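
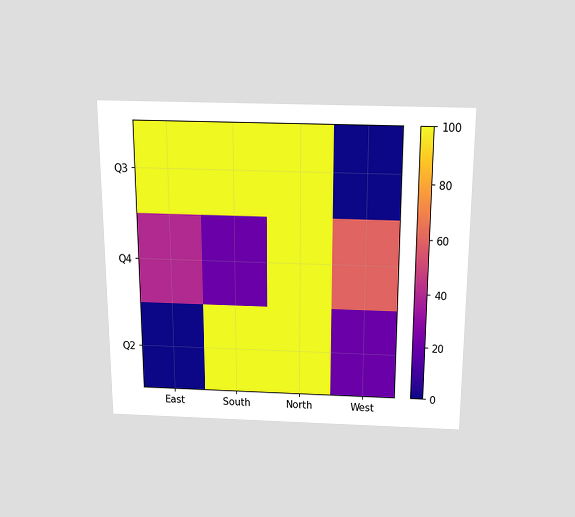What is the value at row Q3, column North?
The chart is viewed slightly from above. Matching cell (Q3, North) against the colorbar gives 100.

100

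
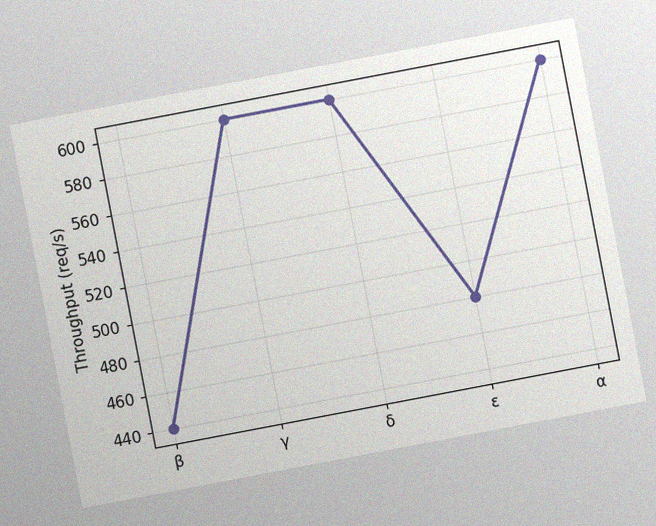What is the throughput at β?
440req/s

The chart is tilted about 11° counter-clockwise, with some photo noise. At β, the line is at 440req/s.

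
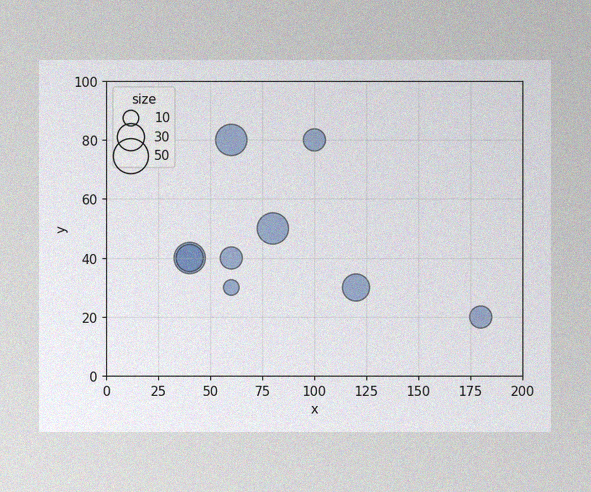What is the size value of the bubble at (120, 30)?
30

The image has some photo noise and uneven lighting. Matching the bubble at (120, 30) against the size legend gives 30.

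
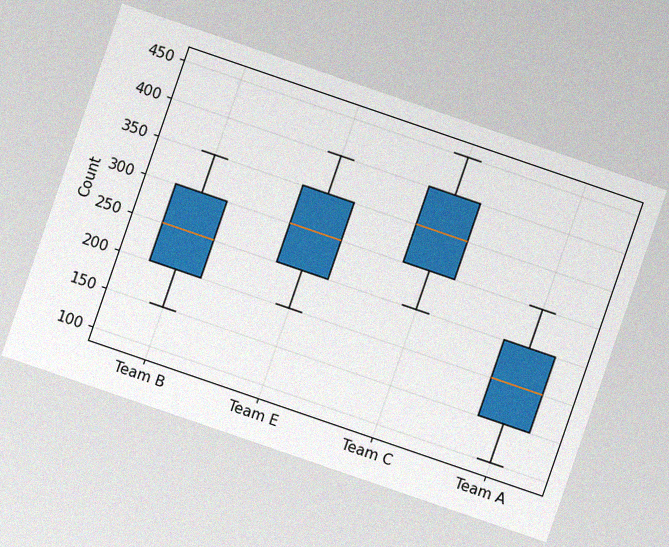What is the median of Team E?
300

The chart is tilted about 19° clockwise, with some photo noise. The median line in the Team E box sits at 300.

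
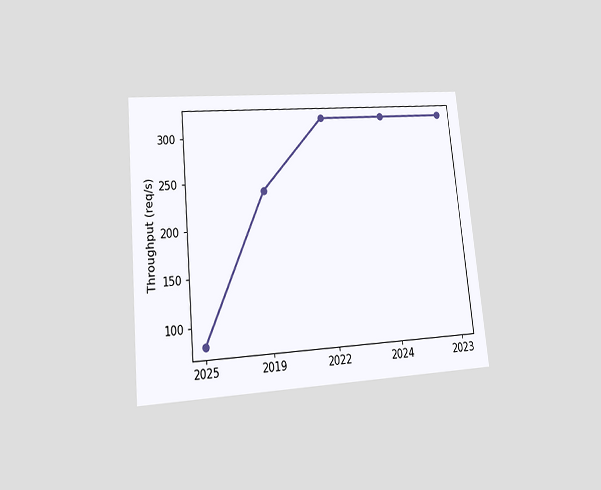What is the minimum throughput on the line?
80req/s

The chart is tilted about 6° counter-clockwise and viewed at a slight angle. The lowest point is at 2025, and reading across to the y-axis gives 80req/s.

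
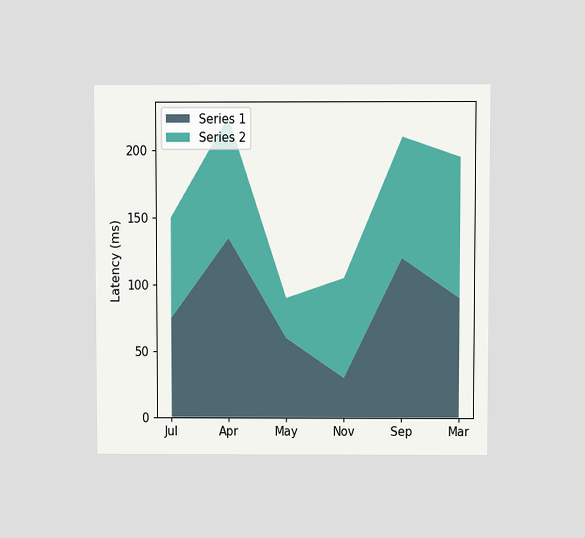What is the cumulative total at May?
The chart is viewed at a slight angle. The stacked total at May reaches 90ms.

90ms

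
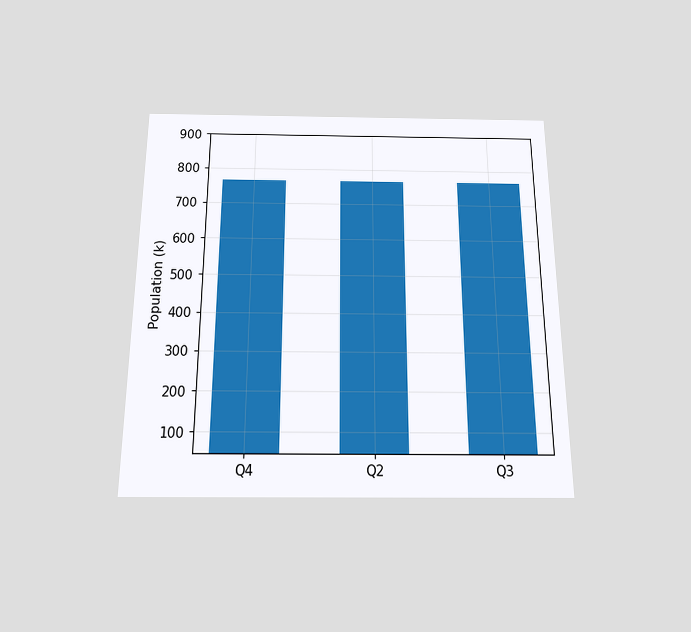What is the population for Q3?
765k

The chart is viewed slightly from below. Reading along the chart's y-axis, the Q3 bar reaches 765k.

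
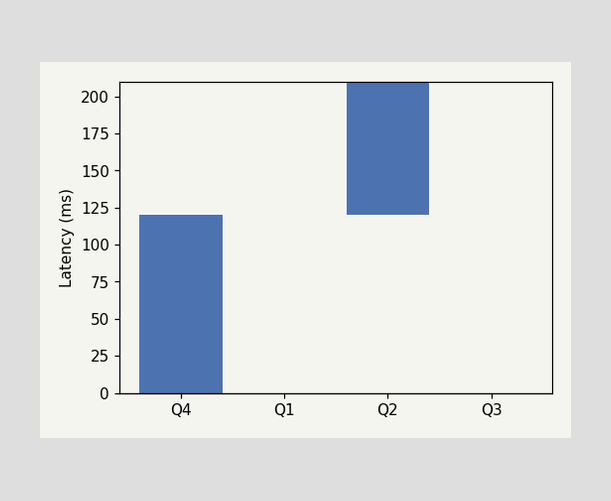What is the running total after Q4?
120ms

After Q4 the running total reaches 120ms.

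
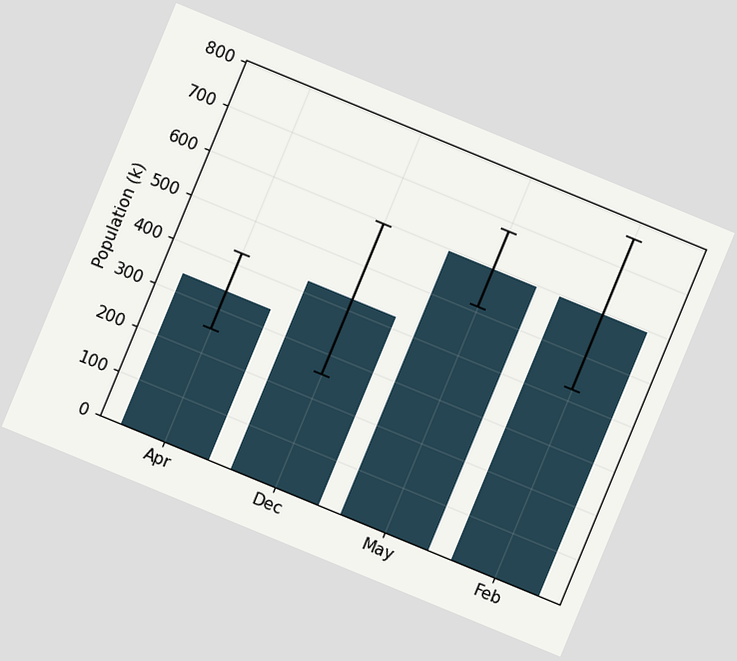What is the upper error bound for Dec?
595k

The chart is tilted about 22° clockwise. The Dec bar's upper whisker reaches 595k.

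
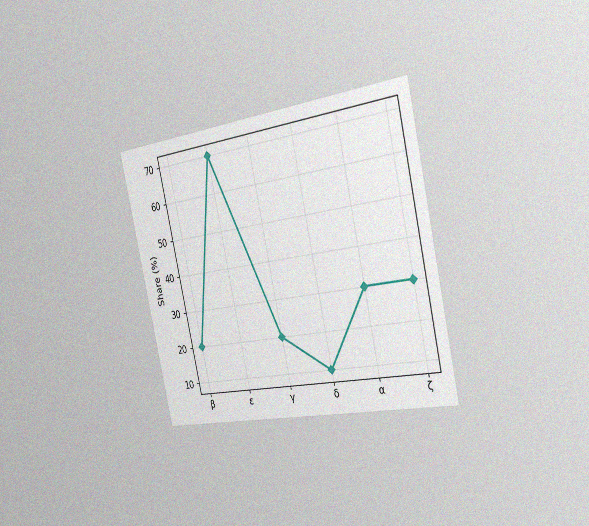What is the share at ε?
The chart is tilted about 13° counter-clockwise and viewed slightly from the right, with some photo noise. At ε, the line is at 70%.

70%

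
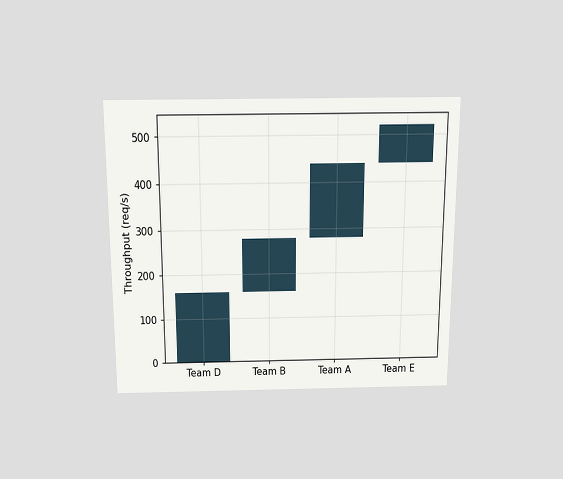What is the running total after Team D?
160req/s

The chart is viewed slightly from above. After Team D the running total reaches 160req/s.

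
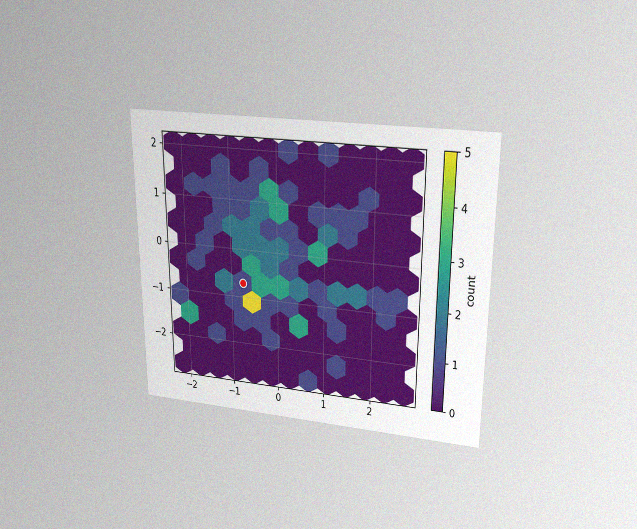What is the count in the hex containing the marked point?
The chart is viewed slightly from above, with some photo noise. The marked hex reads 1 on the colorbar.

1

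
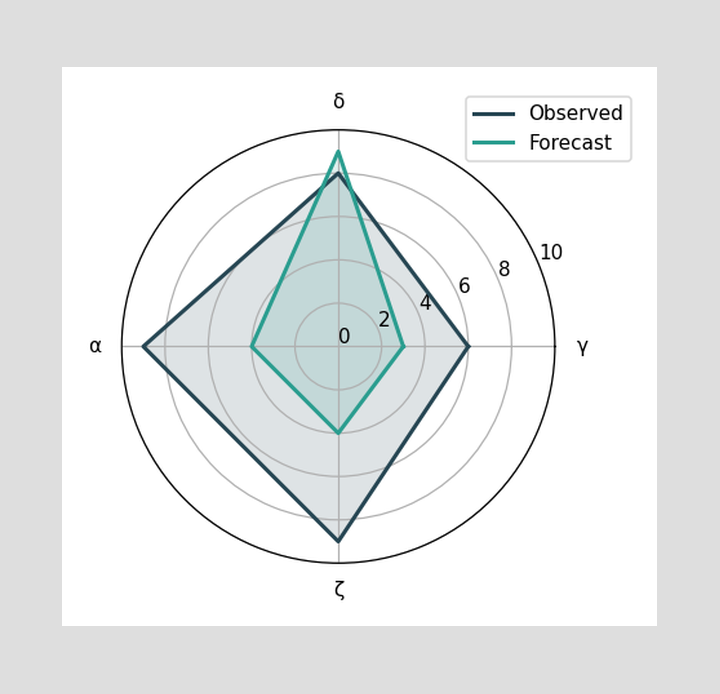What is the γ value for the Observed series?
On the γ axis, Observed reaches 6.

6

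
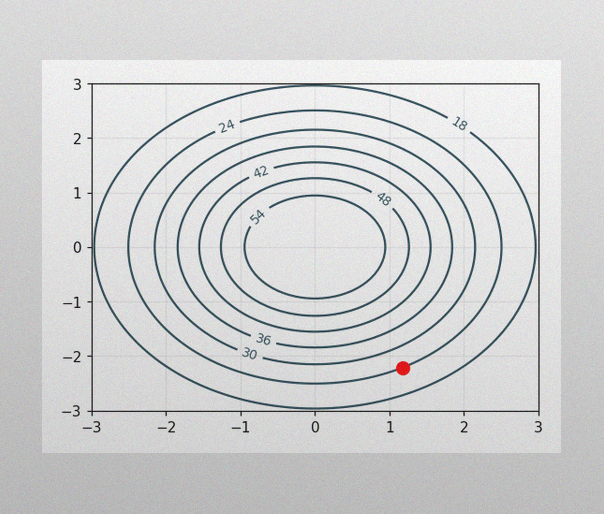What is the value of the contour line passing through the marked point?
24

The image has some photo noise and uneven lighting. The marked point sits on the contour labelled 24.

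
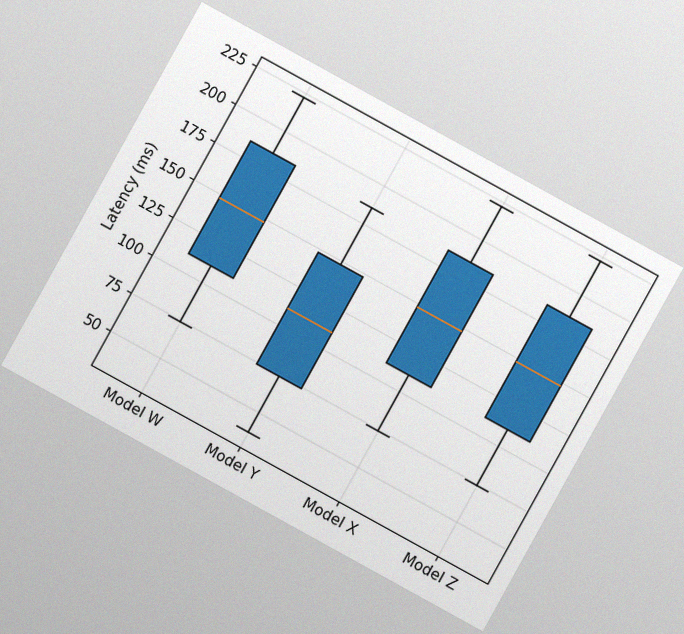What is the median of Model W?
148ms

The chart is tilted about 29° clockwise, with some photo noise. The median line in the Model W box sits at 148ms.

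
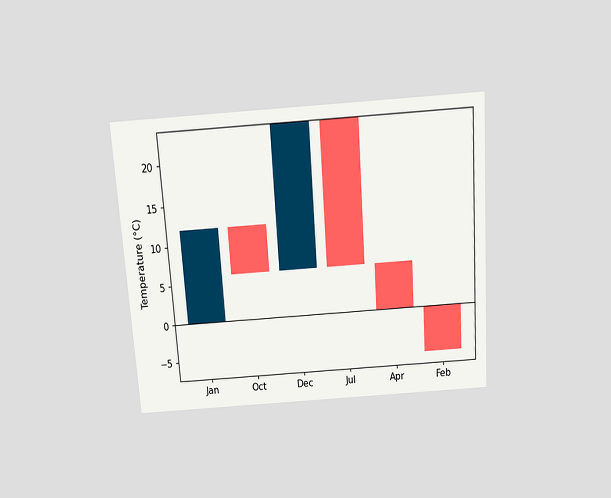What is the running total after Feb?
The chart is tilted about 4° counter-clockwise and viewed slightly from above. After Feb the running total reaches -6°C.

-6°C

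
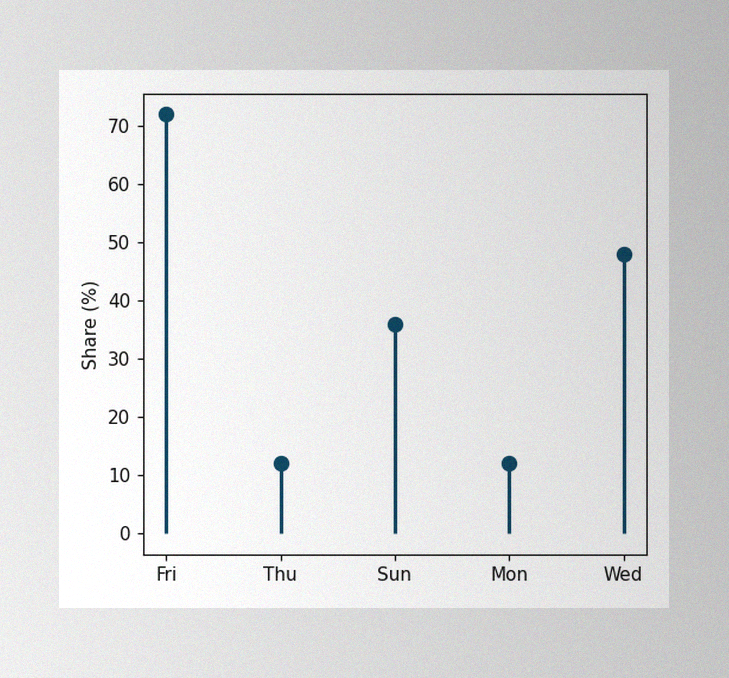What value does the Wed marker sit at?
The image has some photo noise and uneven lighting. The Wed marker sits at 48%.

48%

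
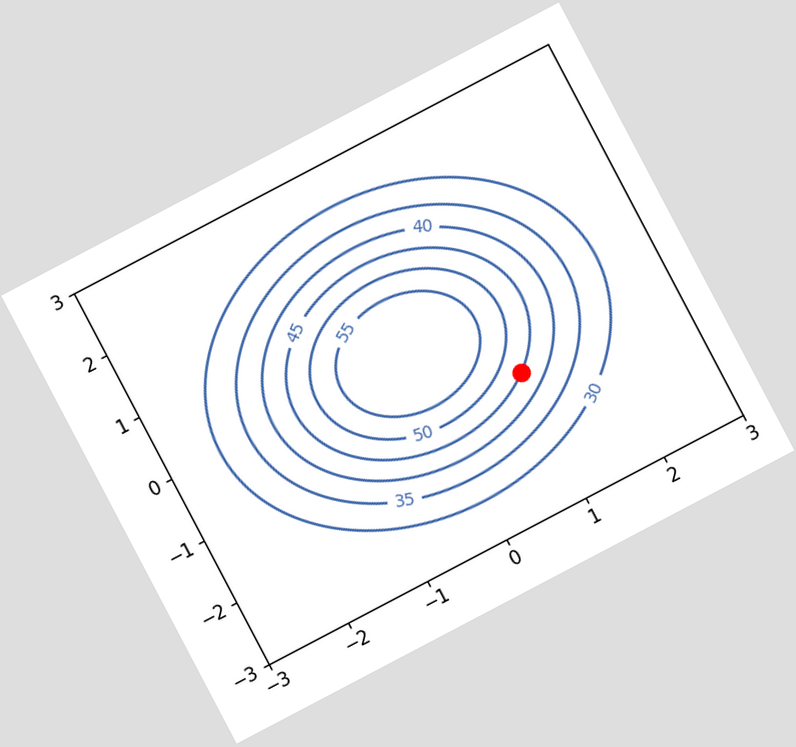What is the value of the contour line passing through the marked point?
The chart is tilted about 28° counter-clockwise. The marked point sits on the contour labelled 45.

45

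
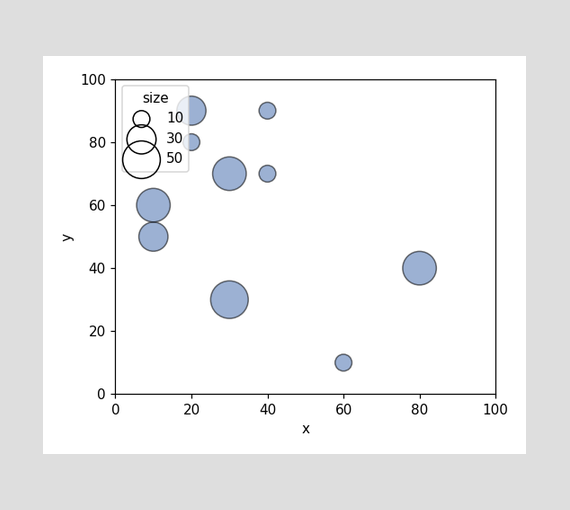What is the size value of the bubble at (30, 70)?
Matching the bubble at (30, 70) against the size legend gives 40.

40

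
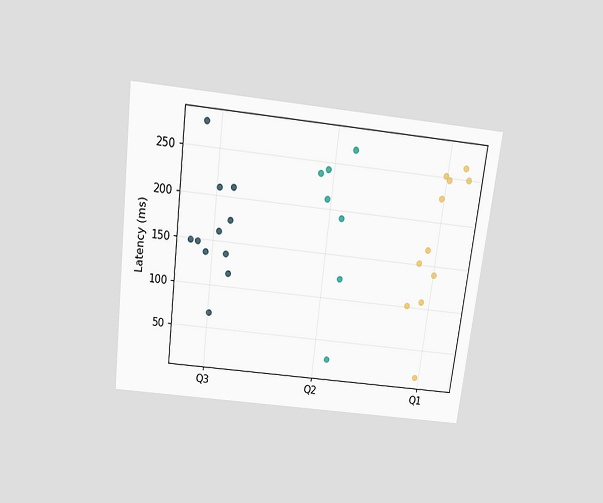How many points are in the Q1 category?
11

The chart is tilted about 7° clockwise and viewed slightly from above. Counting the markers in the Q1 column gives 11.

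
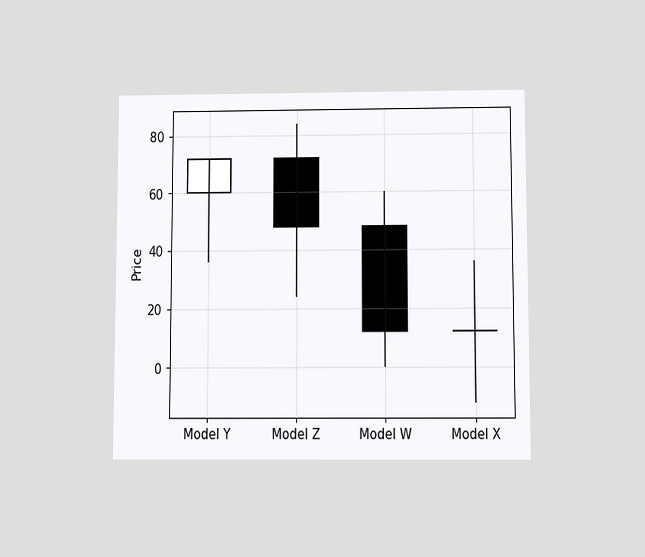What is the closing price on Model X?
The chart is viewed slightly from below. The Model X candle closes at 12.

12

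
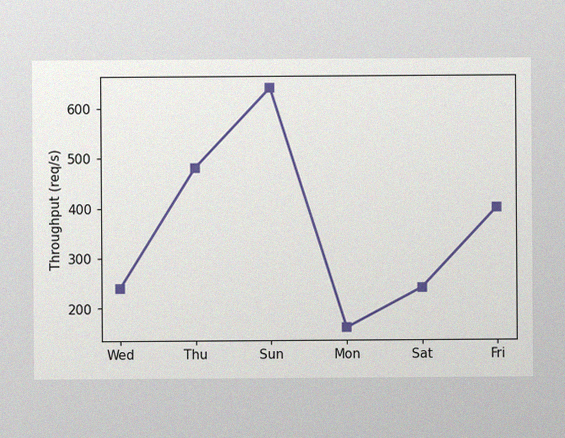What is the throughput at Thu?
The image has some photo noise and uneven lighting. At Thu, the line is at 480req/s.

480req/s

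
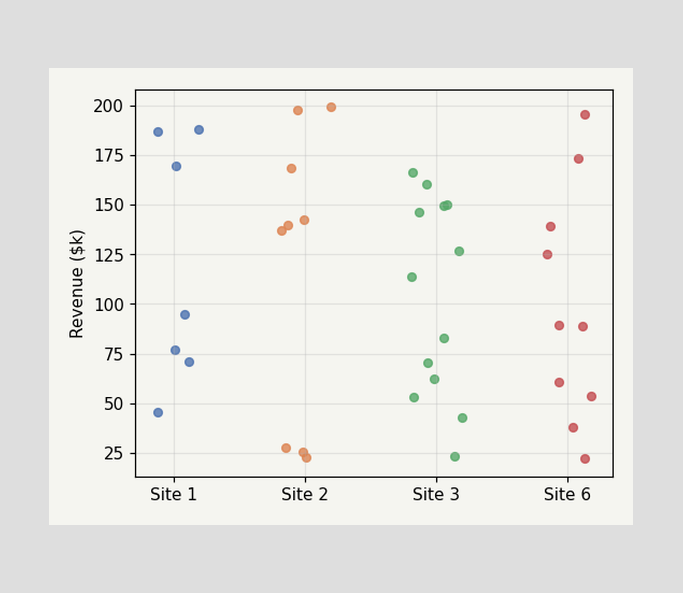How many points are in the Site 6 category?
Counting the markers in the Site 6 column gives 10.

10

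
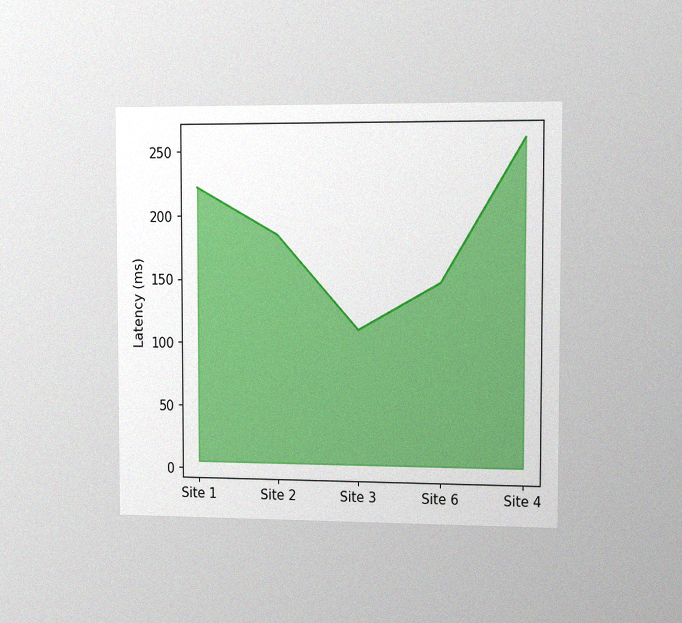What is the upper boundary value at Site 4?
The chart is viewed slightly from the right, with some photo noise. At Site 4 the upper boundary is at 259ms.

259ms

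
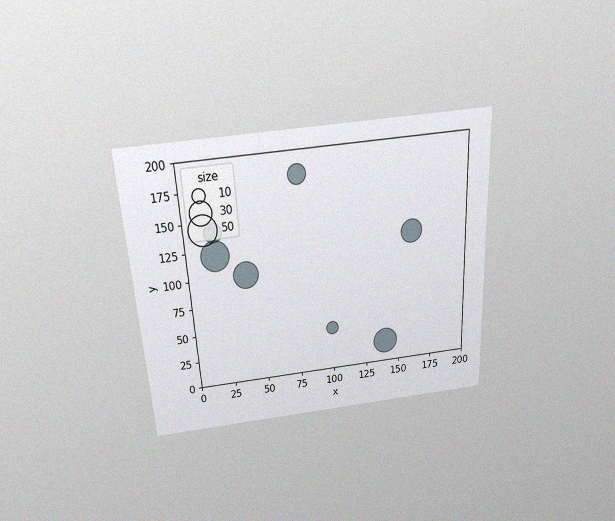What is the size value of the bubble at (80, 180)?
20

The chart is tilted about 3° counter-clockwise and viewed slightly from above, with some photo noise. Matching the bubble at (80, 180) against the size legend gives 20.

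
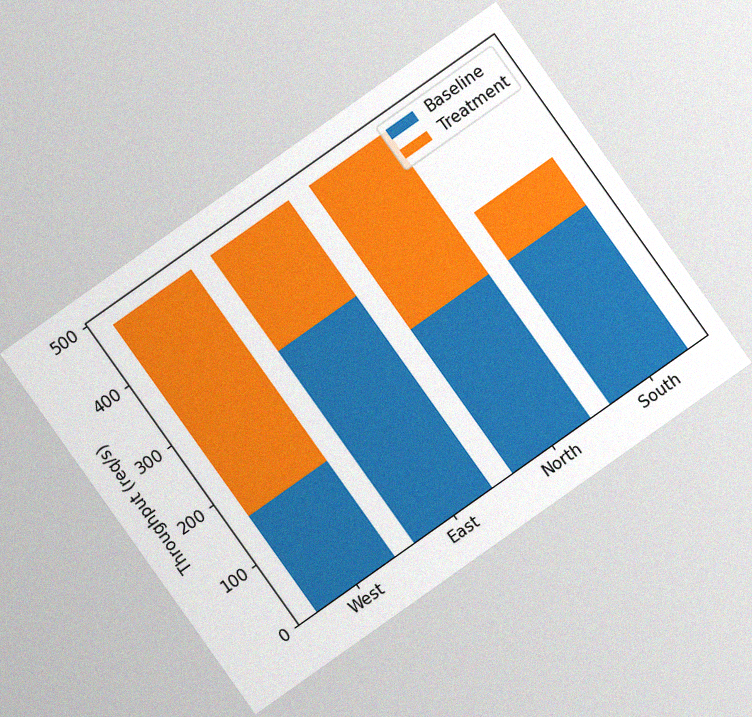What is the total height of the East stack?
480req/s

The chart is tilted about 35° counter-clockwise, with some photo noise. The East stack's top reaches 480req/s on the y-axis.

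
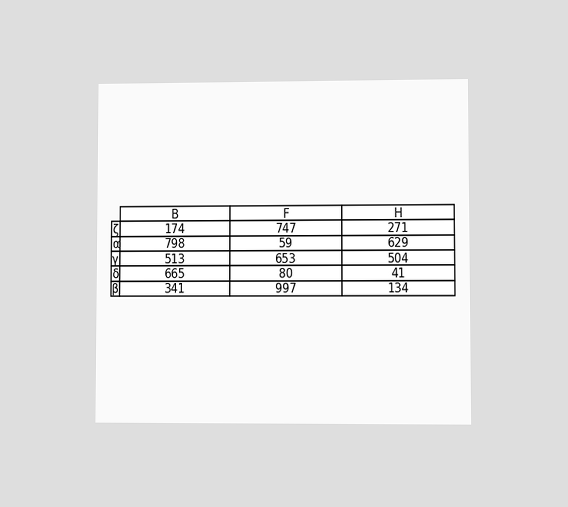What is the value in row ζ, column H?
271

The chart is viewed at a slight angle. The (ζ, H) cell reads 271.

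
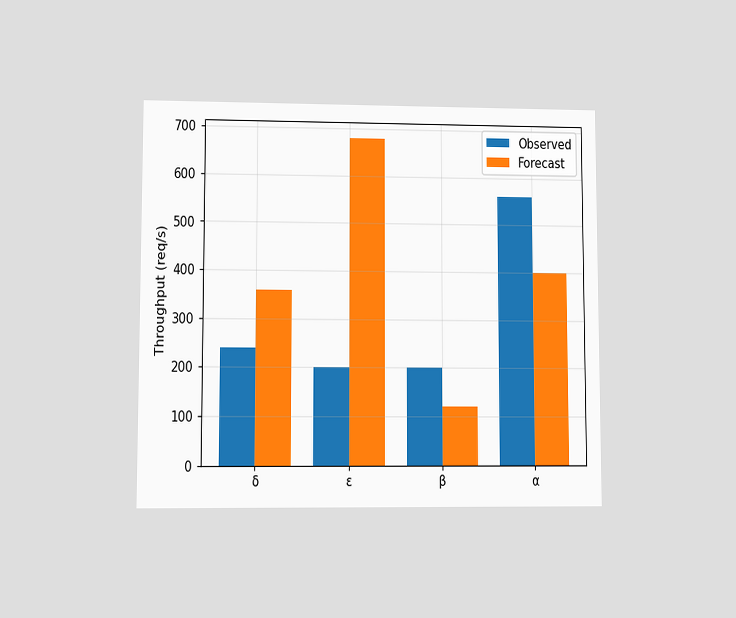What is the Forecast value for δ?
360req/s

The chart is viewed at a slight angle. The Forecast bar at δ reaches 360req/s on the y-axis.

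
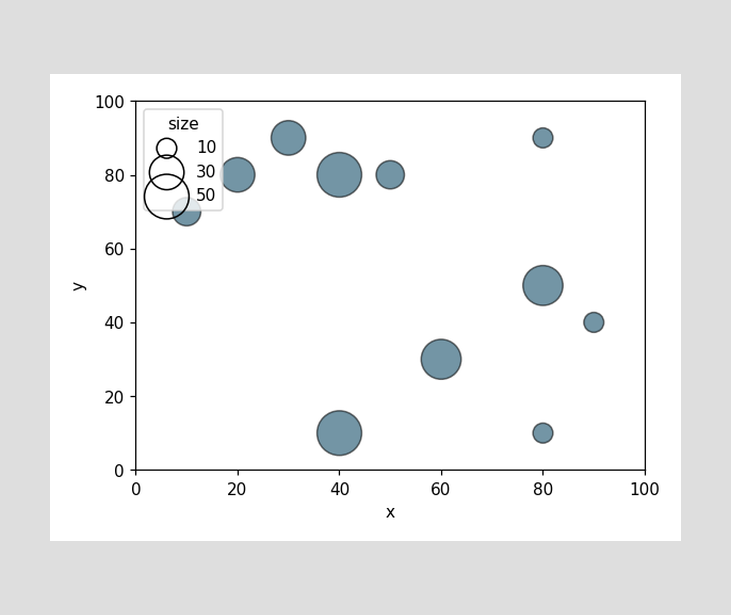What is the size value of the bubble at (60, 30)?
Matching the bubble at (60, 30) against the size legend gives 40.

40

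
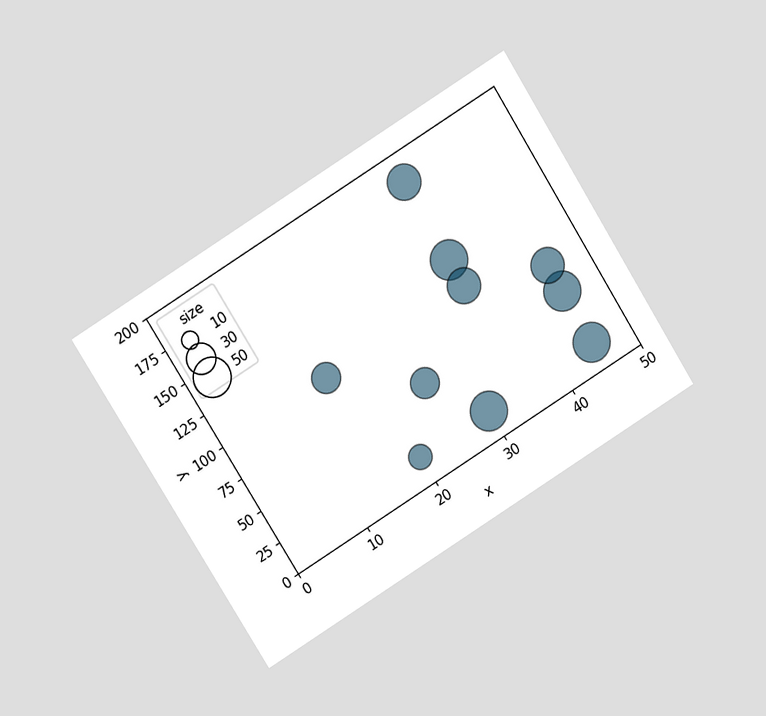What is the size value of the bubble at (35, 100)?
40

The chart is tilted about 32° counter-clockwise and viewed at a slight angle. Matching the bubble at (35, 100) against the size legend gives 40.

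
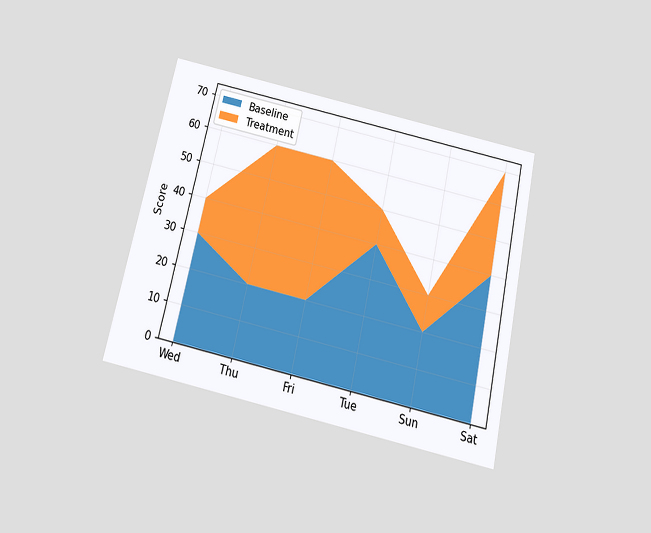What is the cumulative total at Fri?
The chart is tilted about 12° clockwise and viewed slightly from below. The stacked total at Fri reaches 60.

60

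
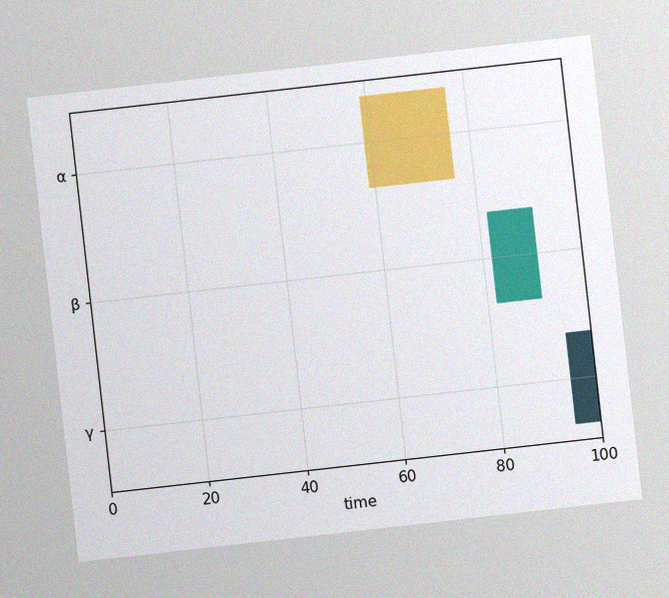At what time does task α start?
59

The chart is tilted about 6° counter-clockwise, with some photo noise. The α bar begins at t=59.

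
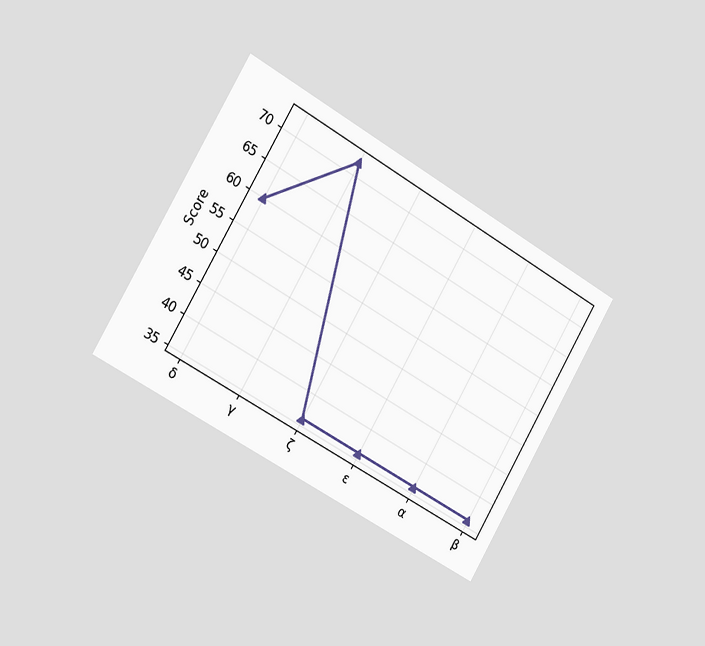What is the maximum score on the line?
72

The chart is tilted about 30° clockwise and viewed slightly from the left. The highest point is at γ, and reading across to the y-axis gives 72.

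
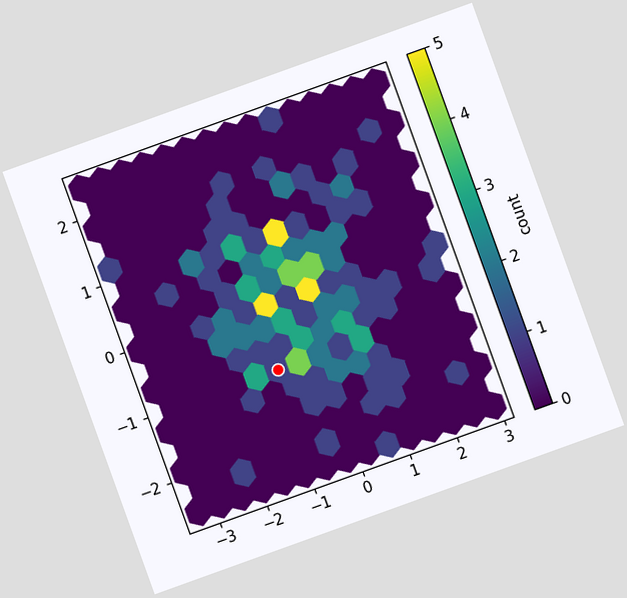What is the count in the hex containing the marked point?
The chart is tilted about 20° counter-clockwise. The marked hex reads 1 on the colorbar.

1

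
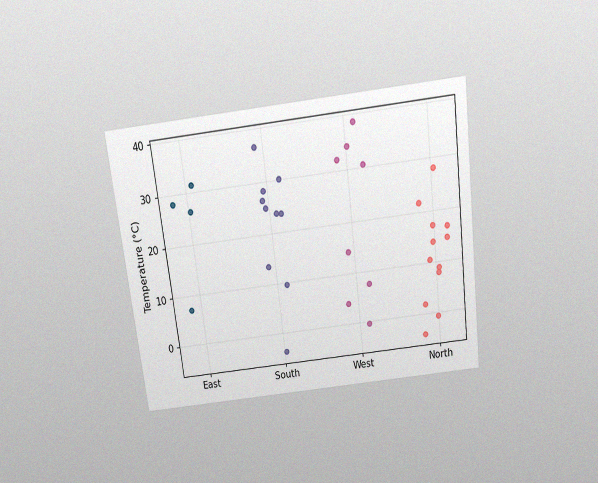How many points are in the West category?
8

The chart is tilted about 7° counter-clockwise and viewed slightly from above, with some photo noise. Counting the markers in the West column gives 8.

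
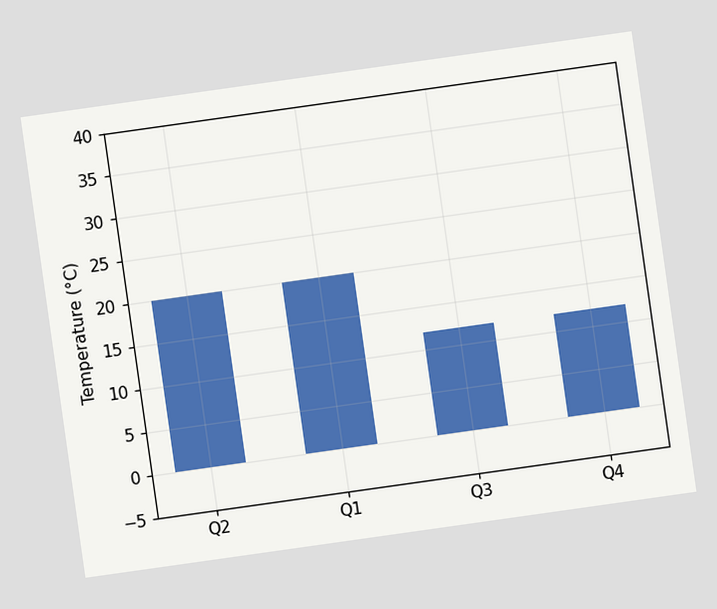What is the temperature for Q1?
The chart is tilted about 8° counter-clockwise. Reading along the chart's y-axis, the Q1 bar reaches 20°C.

20°C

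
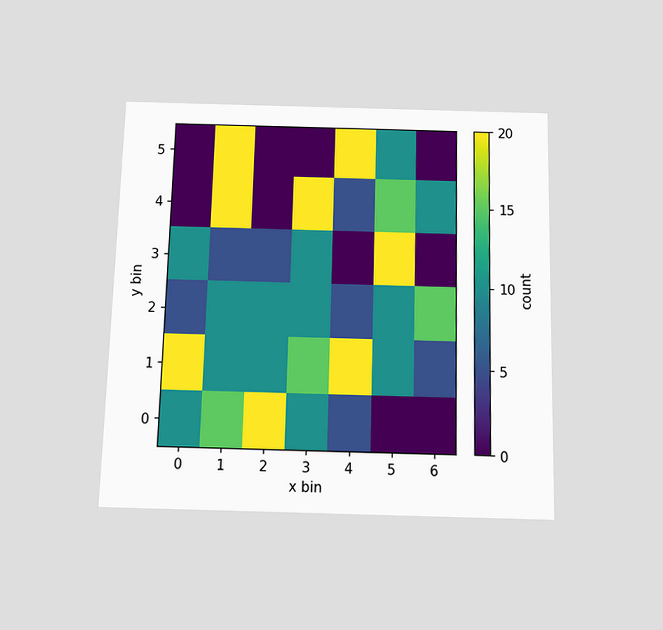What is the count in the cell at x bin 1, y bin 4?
20

The chart is viewed slightly from below. Matching the cell (1, 4) against the colorbar gives 20.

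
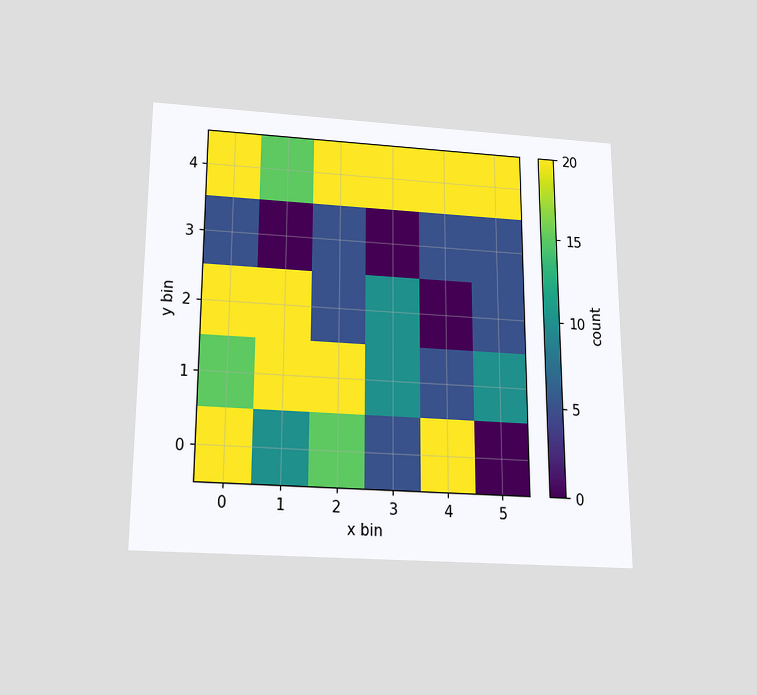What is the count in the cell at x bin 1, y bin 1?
The chart is viewed slightly from below. Matching the cell (1, 1) against the colorbar gives 20.

20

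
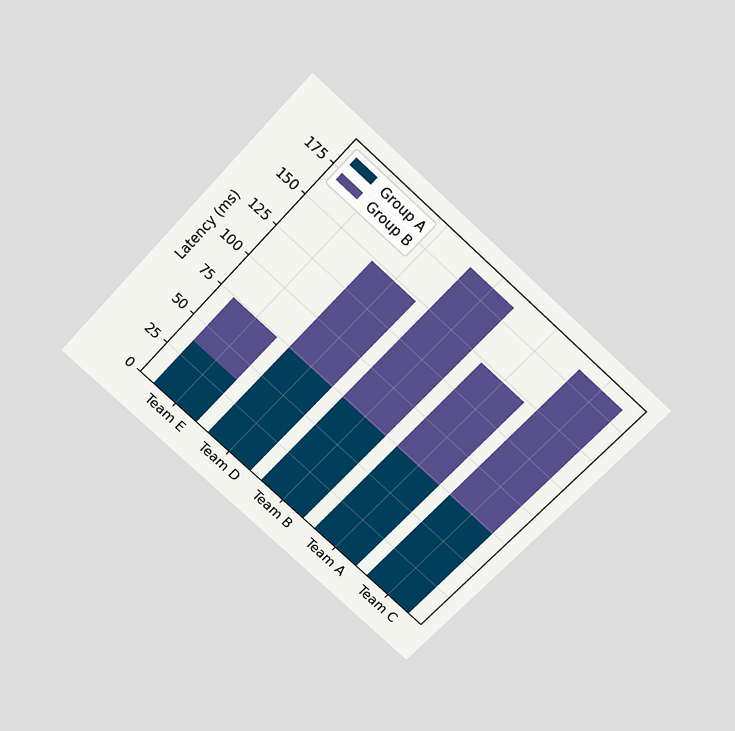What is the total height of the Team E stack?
The chart is tilted about 42° clockwise and viewed slightly from above. The Team E stack's top reaches 74ms on the y-axis.

74ms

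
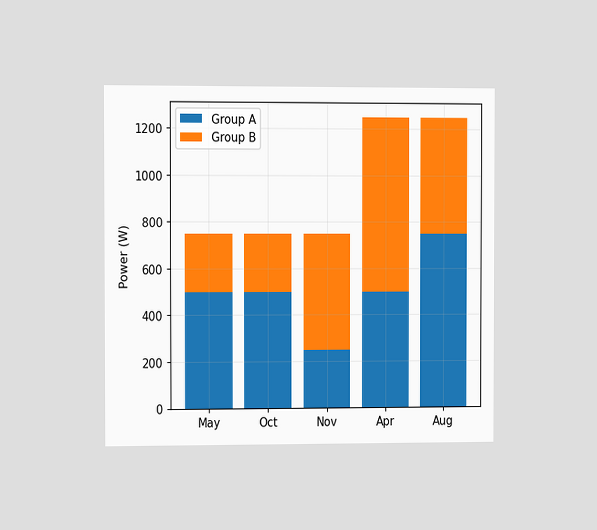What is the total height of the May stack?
750W

The chart is viewed slightly from the left. The May stack's top reaches 750W on the y-axis.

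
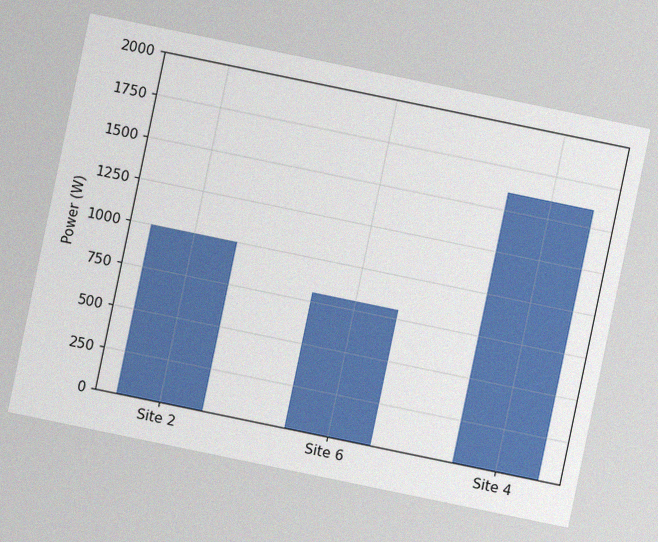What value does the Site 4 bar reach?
1600W

The chart is tilted about 12° clockwise, with some photo noise. Reading along the chart's y-axis, the Site 4 bar reaches 1600W.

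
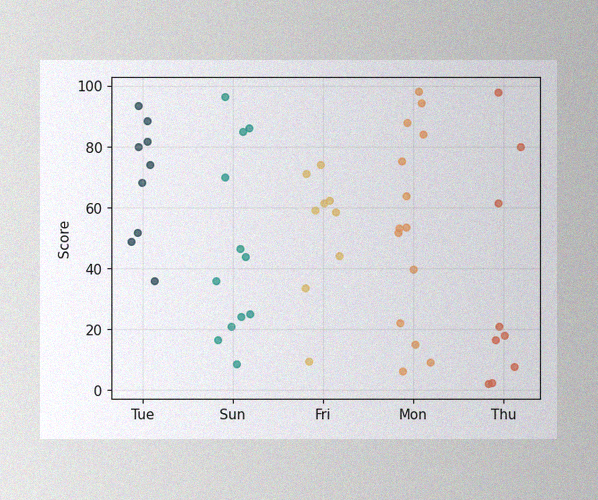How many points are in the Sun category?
The image has some photo noise and uneven lighting. Counting the markers in the Sun column gives 12.

12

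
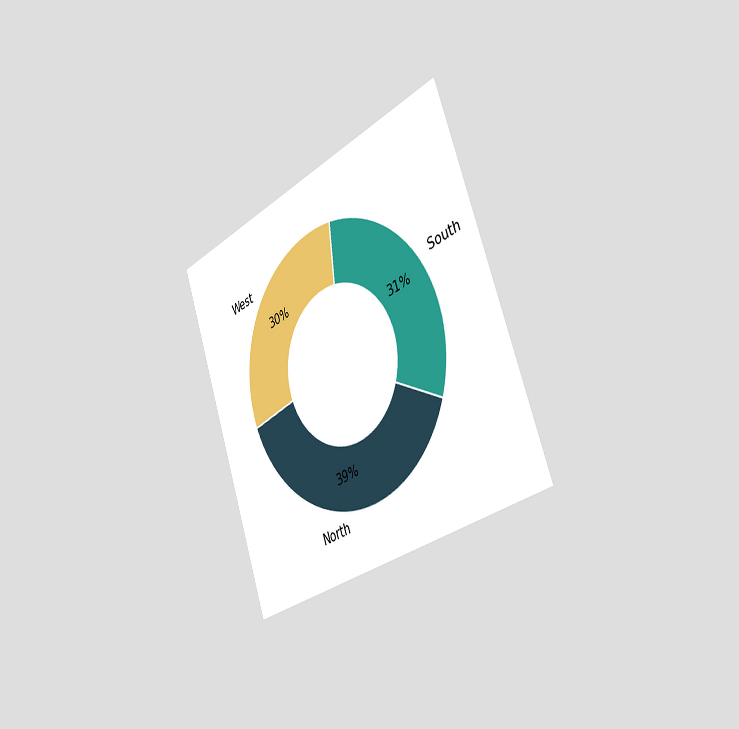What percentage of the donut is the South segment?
The chart is tilted about 20° counter-clockwise and viewed slightly from the right. The South segment takes up 31% of the ring.

31%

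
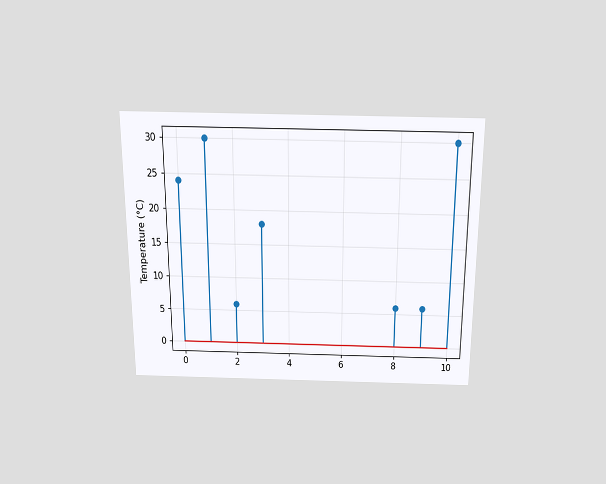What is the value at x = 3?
18°C

The chart is viewed slightly from above. The stem at x=3 reaches 18°C.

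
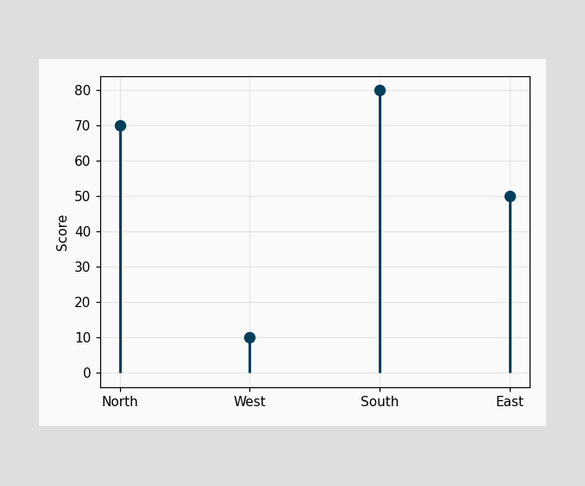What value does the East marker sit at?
The East marker sits at 50.

50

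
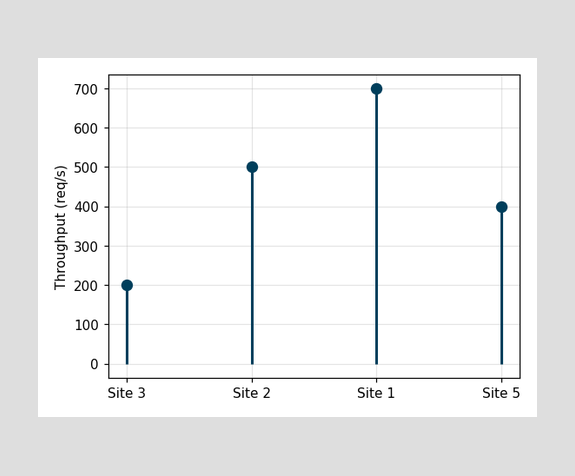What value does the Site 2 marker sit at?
The Site 2 marker sits at 500req/s.

500req/s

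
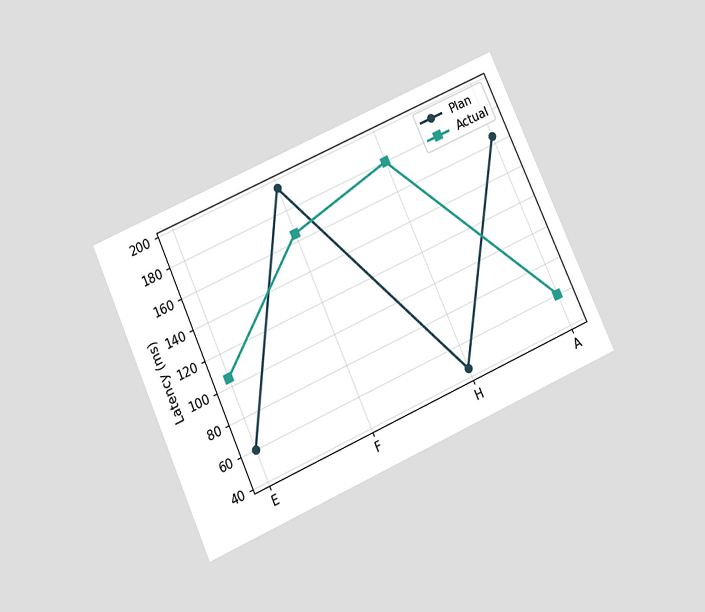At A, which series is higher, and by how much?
The chart is tilted about 24° counter-clockwise and viewed slightly from below. At A, Plan sits above the other line by 105ms.

Plan, by 105ms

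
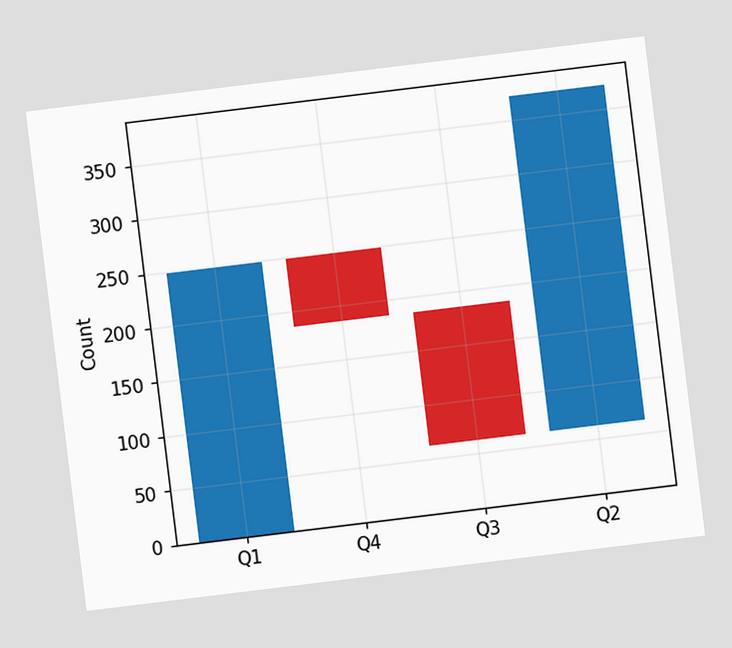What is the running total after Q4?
186

The chart is tilted about 7° counter-clockwise. After Q4 the running total reaches 186.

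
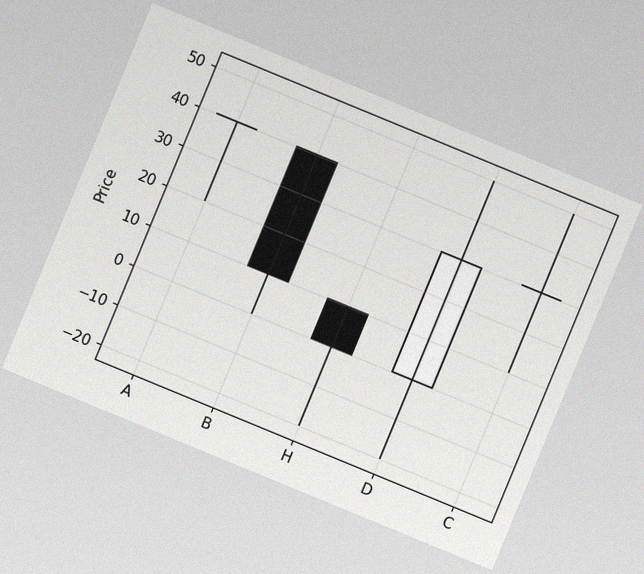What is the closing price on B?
The chart is tilted about 22° clockwise, with some photo noise. The B candle closes at 10.

10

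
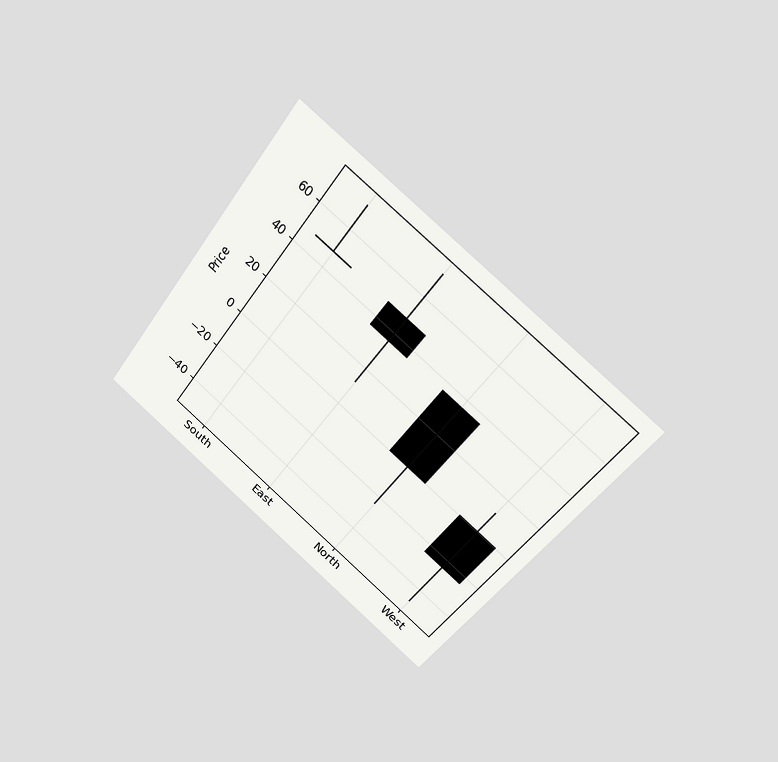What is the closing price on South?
The chart is tilted about 38° clockwise and viewed at a slight angle. The South candle closes at 48.

48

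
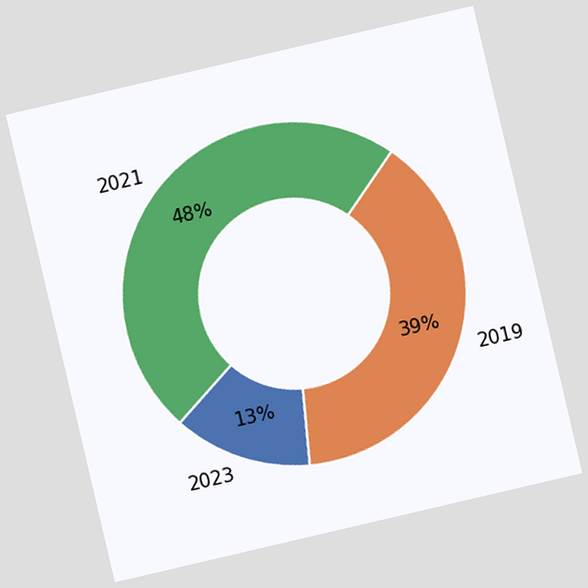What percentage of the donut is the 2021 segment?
The chart is tilted about 13° counter-clockwise. The 2021 segment takes up 48% of the ring.

48%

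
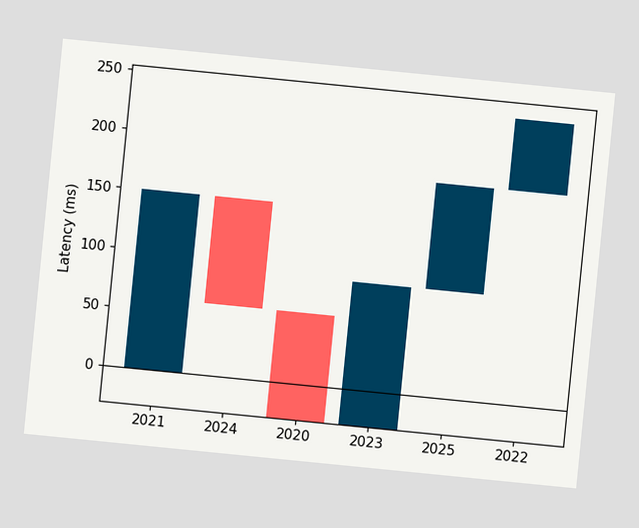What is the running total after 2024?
The chart is tilted about 6° clockwise. After 2024 the running total reaches 60ms.

60ms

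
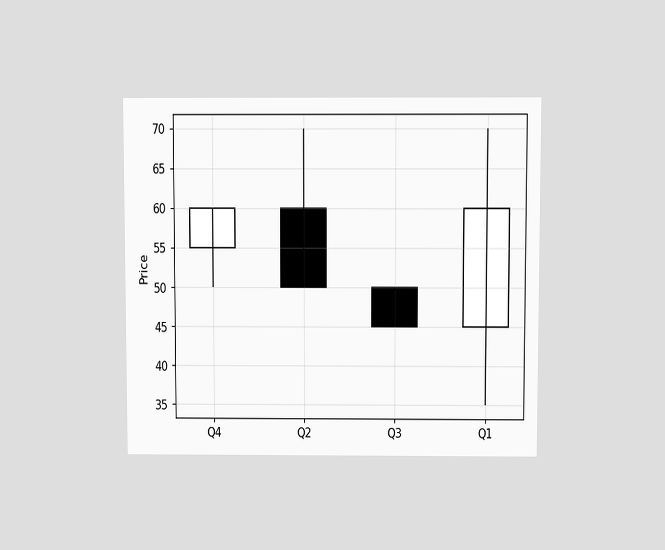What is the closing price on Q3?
45

The chart is viewed slightly from above. The Q3 candle closes at 45.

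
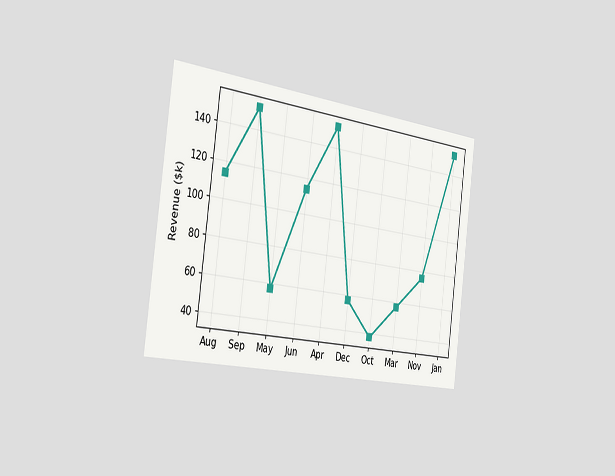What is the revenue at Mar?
$57k

The chart is tilted about 7° clockwise and viewed slightly from the left. At Mar, the line is at $57k.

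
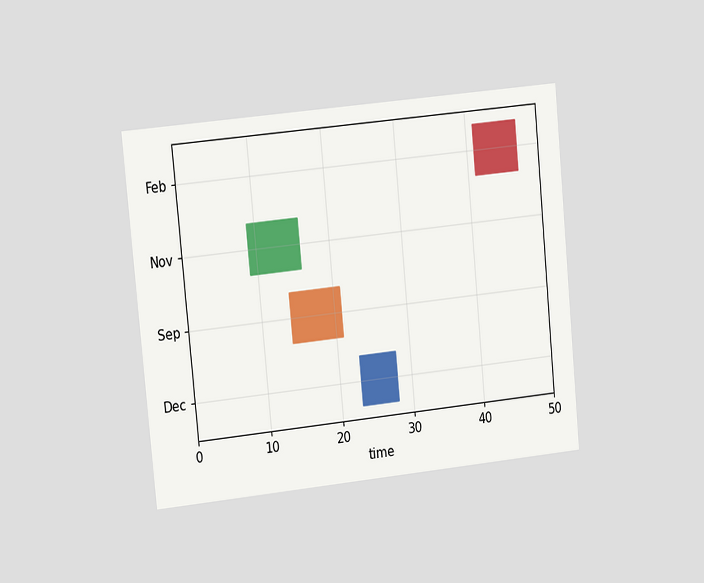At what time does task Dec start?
23

The chart is tilted about 5° counter-clockwise and viewed slightly from the left. The Dec bar begins at t=23.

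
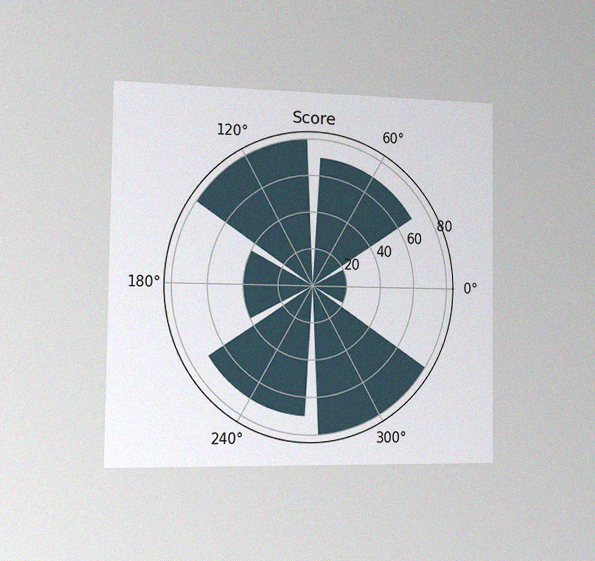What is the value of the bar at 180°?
The chart is viewed slightly from the left, with some photo noise. The bar at 180° reaches 40 on the radial axis.

40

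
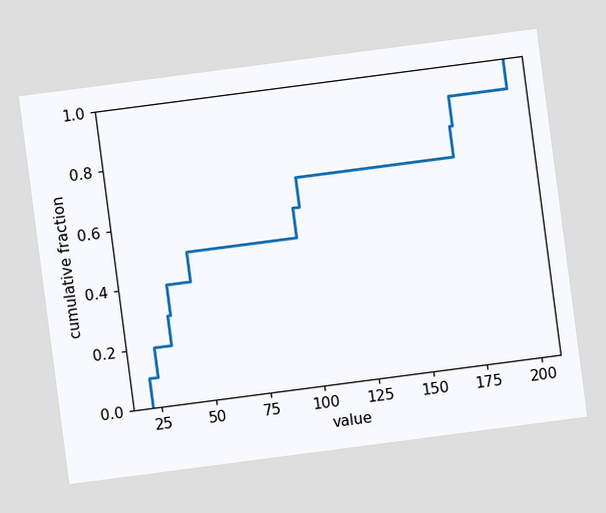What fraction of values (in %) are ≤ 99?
The chart is tilted about 7° counter-clockwise. At x=99 the ECDF step is at 70%.

70%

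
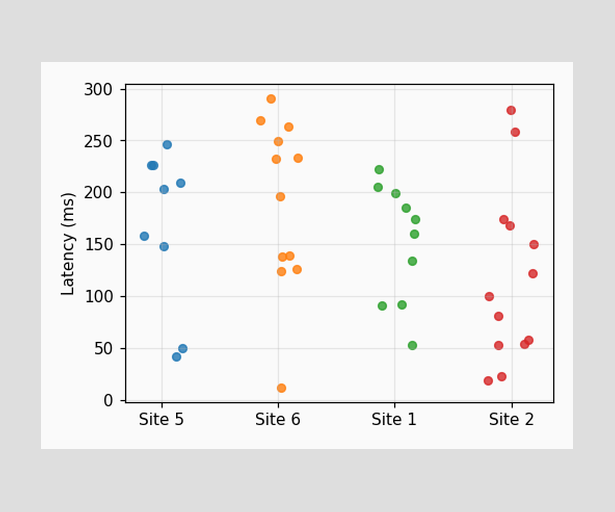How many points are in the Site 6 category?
12

Counting the markers in the Site 6 column gives 12.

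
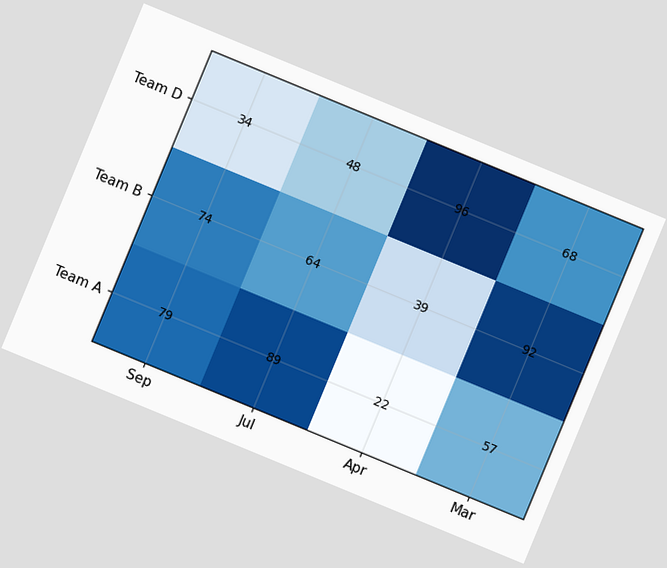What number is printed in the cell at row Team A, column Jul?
89

The chart is tilted about 22° clockwise. The (Team A, Jul) cell reads 89.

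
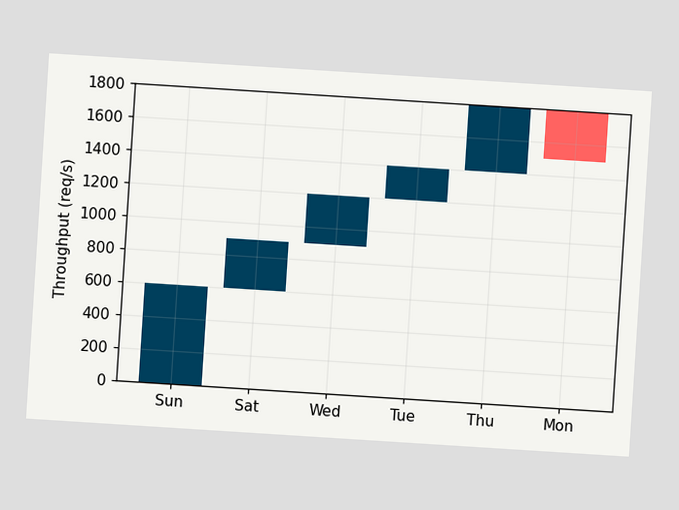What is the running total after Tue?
The chart is tilted about 4° clockwise. After Tue the running total reaches 1400req/s.

1400req/s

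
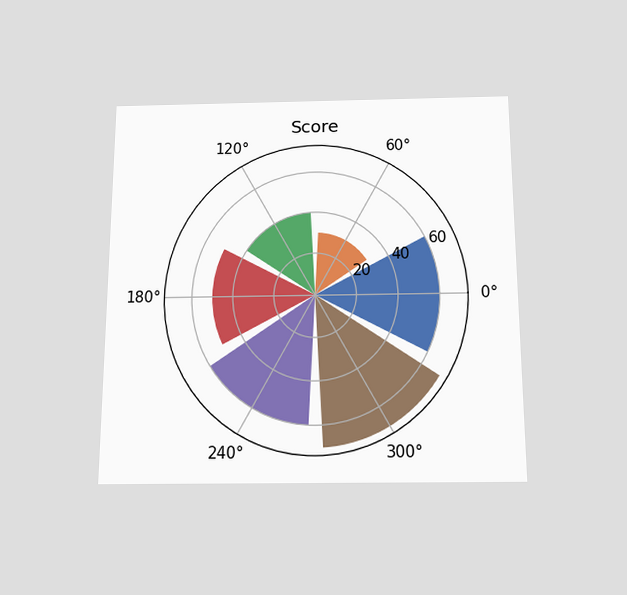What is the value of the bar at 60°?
30

The chart is viewed slightly from below. The bar at 60° reaches 30 on the radial axis.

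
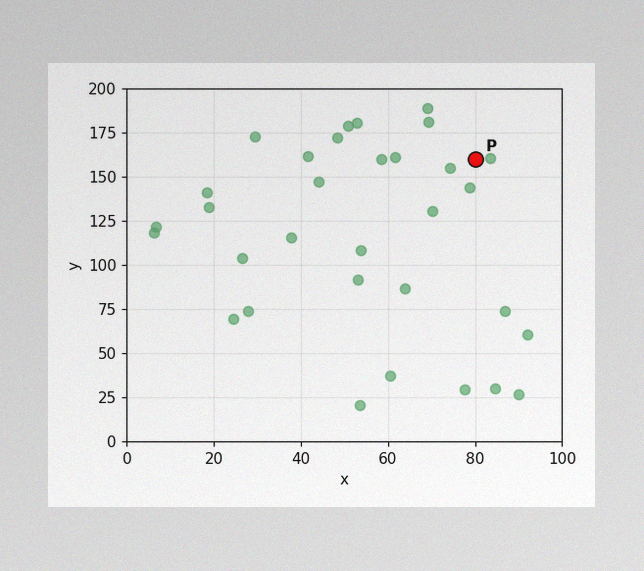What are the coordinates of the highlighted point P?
(80, 160)

The image has some photo noise and uneven lighting. Following the gridlines from P to each axis, P sits at (80, 160).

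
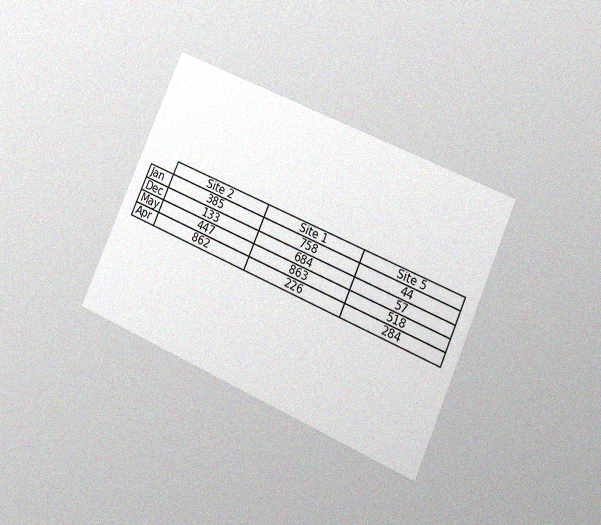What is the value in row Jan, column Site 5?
44

The chart is tilted about 24° clockwise and viewed at a slight angle, with some photo noise. The (Jan, Site 5) cell reads 44.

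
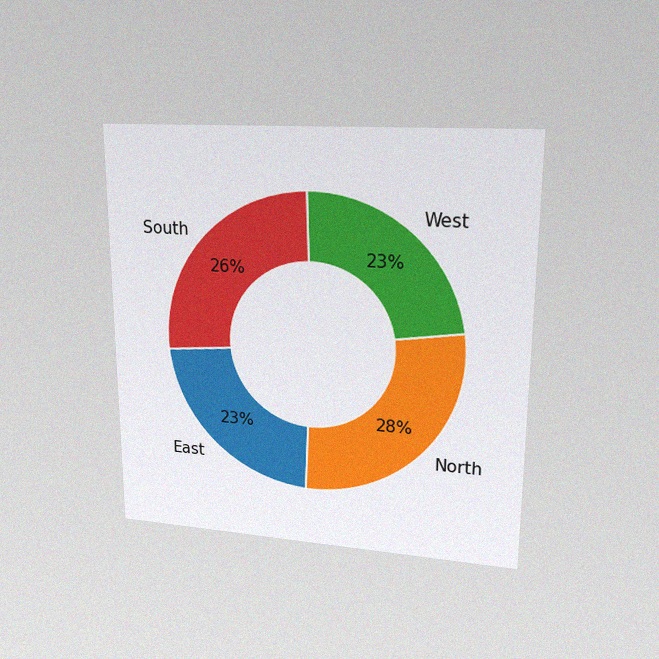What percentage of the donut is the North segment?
28%

The chart is viewed at a slight angle, with some photo noise. The North segment takes up 28% of the ring.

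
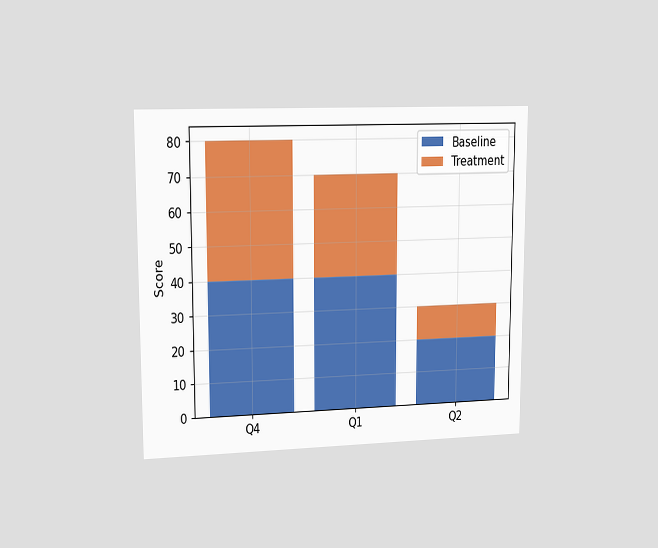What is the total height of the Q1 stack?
The chart is viewed slightly from the left. The Q1 stack's top reaches 70 on the y-axis.

70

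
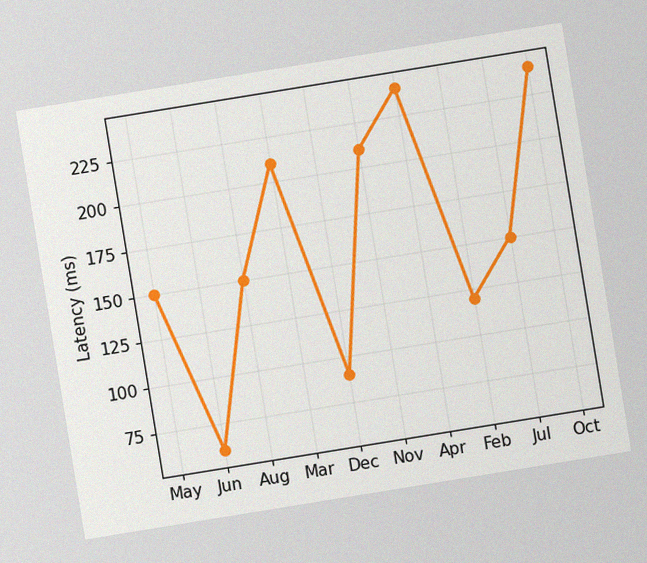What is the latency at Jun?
The chart is tilted about 9° counter-clockwise, with some photo noise. At Jun, the line is at 60ms.

60ms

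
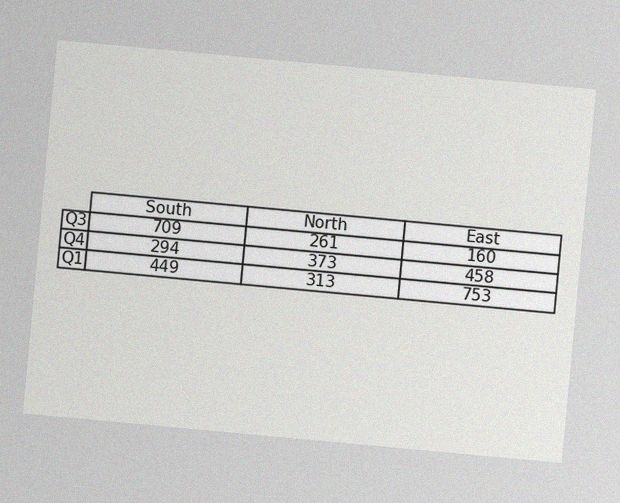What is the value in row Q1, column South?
449

The chart is tilted about 5° clockwise, with some photo noise. The (Q1, South) cell reads 449.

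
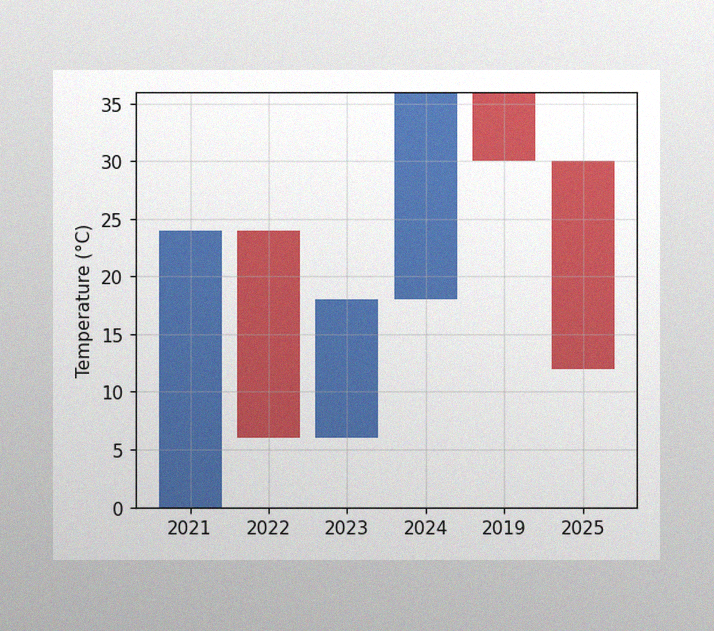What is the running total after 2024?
The image has some photo noise and uneven lighting. After 2024 the running total reaches 36°C.

36°C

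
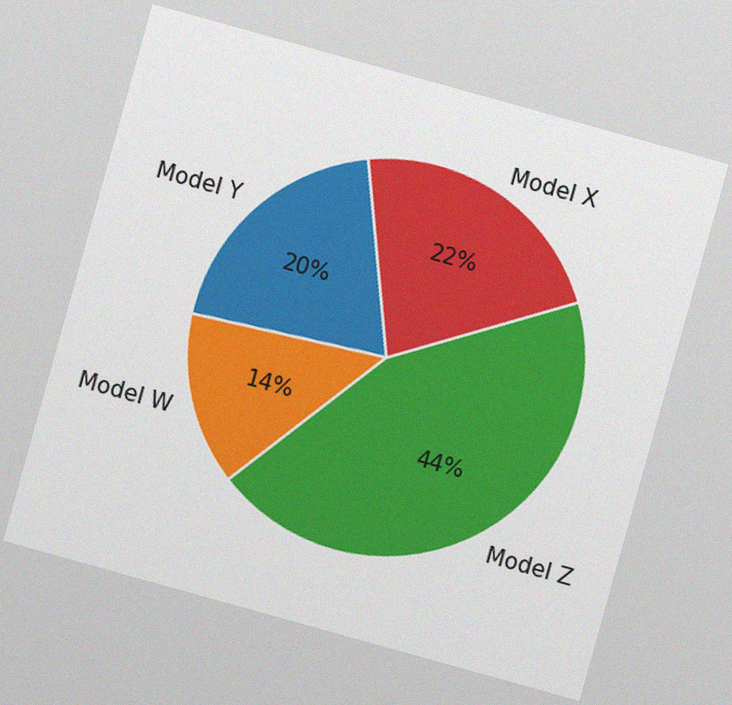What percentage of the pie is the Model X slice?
The chart is tilted about 16° clockwise, with some photo noise. The Model X slice takes up 22% of the pie.

22%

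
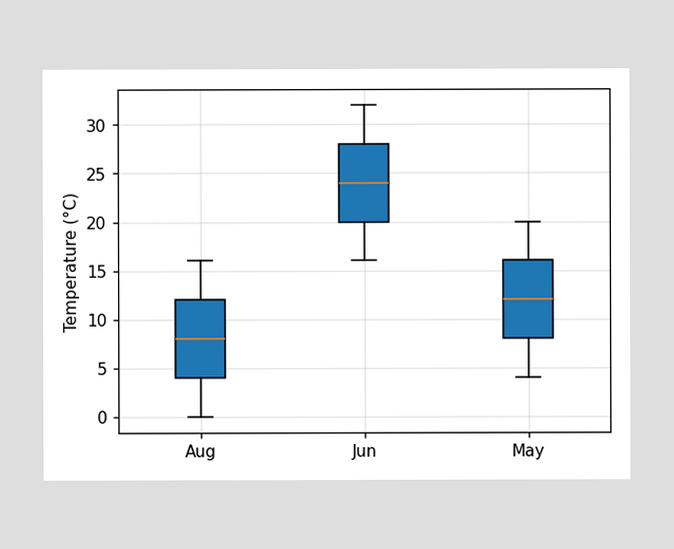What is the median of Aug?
8°C

The median line in the Aug box sits at 8°C.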